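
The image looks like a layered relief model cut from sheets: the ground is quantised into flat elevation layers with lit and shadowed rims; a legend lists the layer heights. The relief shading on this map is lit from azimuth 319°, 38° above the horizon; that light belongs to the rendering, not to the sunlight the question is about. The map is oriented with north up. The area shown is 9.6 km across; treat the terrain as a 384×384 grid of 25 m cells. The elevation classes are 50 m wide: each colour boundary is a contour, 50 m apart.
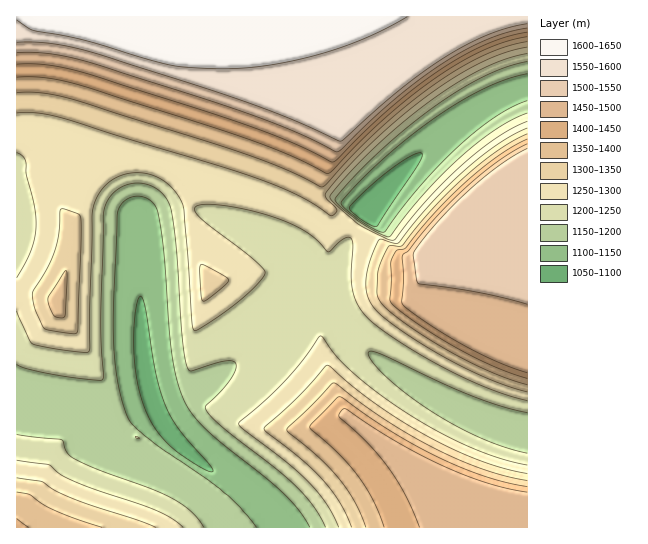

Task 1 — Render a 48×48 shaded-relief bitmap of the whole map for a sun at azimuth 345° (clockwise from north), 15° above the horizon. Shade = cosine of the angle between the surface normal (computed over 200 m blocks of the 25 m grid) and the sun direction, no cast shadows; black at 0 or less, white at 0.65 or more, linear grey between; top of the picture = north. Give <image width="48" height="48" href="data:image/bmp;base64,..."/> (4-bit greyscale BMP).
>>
<image width="48" height="48" href="data:image/bmp;base64,Qk32BAAAAAAAAHYAAAAoAAAAMAAAADAAAAABAAQAAAAAAIAEAAATCwAAEwsAABAAAAAAAAAAAAAAABEREQAiIiIAMzMzAERERABVVVUAZmZmAHd3dwCIiIgAmZmZAKqqqgC7u7sAzMzMAN3d3QDu7u4A////AHeIiJmZmZmId2ZohmVVVVVWZmZmZmZmZneIiJmZmZmId2Z4dlVURVVVZmZmZmZmZoiImZmZmZiId2eHZVRERFVVZmZmZmZmeJmImZmZmIh3Zoh2VUREREVVVmZmZmiavJmYiIiIiHd2eIdlREMzREVVVmZmeKvN3ZmYiIiHd2ZomHVUQzMzREVVVmZ5q8zMzJiId3d2ZleZhlRDMzMzREVVVnirzMu7uoiIdmZlVXmXZUQzMzM0RFVVaJu7u6qpmYh3dmZmaJh2VEMzNERERFVXmru6qpmId3d3dmZniXZlVERVZ3d3ZVZ5u7qpmId2VXdmZmZmd2ZlRFZ4iZmZmHiruqmYd2ZUQ2ZmZmZmZmZlVneIiJmZqpqqqZh3ZVQzIWZlVVVWZmZlVnd3iImZmaqpmHdmVDMhEFVVVVVWZmZmZmZ3eIiJmamYh2ZUQyEQAFVURERVZmZmVWZnd3iIiZiHdlVDIhAAAFRERERVZmZmVVZmZ3eIiYh2ZUMyEAAAI1RDM0VVVmZmVVVWZnd4iHdlVDIhAAEkVlUzM0VVVmZ2VEVVZmd3d3ZVQyEQATRWZmVDI1VVVmZ3ZERVVmZ3dmVUMhEBJFZmZmVTNERVVmZ3ZERFVWZnZmVDIRAjVmZmZmZlRERVVmZ3dDREVVZmZlVUMiNGZmZmZmd3VERVVmd3dTNERVZmZmZVVWZmZmZmZniIZERFVmd3dlRERVVmZWZnd3ZmZmZmZoiIdURFVmZ3d3ZlVVVmZWd4d3ZmZmZmZniIdURFVmZ3eId3ZmZmZWeIh3ZmZmZmZneIdURFVmZ3eHd3dmZmVWeJq7hmZmZmZnd3dURVVmZ3d3d2ZmZVVVZ57+x2ZmZmZnd3dkRVVmZmd3ZmZlVVVFau/+7HZmZmZmZ3d1RVVmZmdmZmVVVVVFrNzN77dmZmZmZnd1REVVZmZmZVVVVERoqoms3vt2ZmZmZnh2MzNEVWZlVVVURERXVFebzv+3ZmZmZnd3UhIiNFVVVUREREIQAkaJvO/8dmZmZ3d2ZCESNFVVREREMzIAACRom87/2GZmZ2ZmZUMzRVREREMzMzIAABJGibzv/qdmZmZmVVVEREREQzMzMyIAAAEkaJvO//yVZmVVVVREREQzMzMyIiIQAAASRom83v/lVVVVREREQzMzMyIiIiIyAAAAJGeaze/0RUREREQzMzMyIiIiIjRVIAAAAkV4q83kREREQzMzMyIiIiESI0VVUQAAABNWiazTMzMzMzMiIiIiERIzRVVVVSAAAAEkZ4mjMzMzMyIiIiERIjRFVVVVVVIAAAACNWeCIiIiIiIhEREjNFVVVVVVVVUwAAAAEjRSIiIiIiEREiNEVVVVVVVVVVVUAAAAABIhEREREREiNEVVVVVVVVVVVVVVQQAAAAABERERESM0VVVVVVZmZlVVVVVVVTAAAAABERESM0VVVVVVZmZmZmZmVVVVVVQQAAADMzNEVVVVVVVWZmZmZmZmZlVVVVVUEAAFVVVVVVVVVVVWZmZmZmZmZmVVVVVVUwAA=="/>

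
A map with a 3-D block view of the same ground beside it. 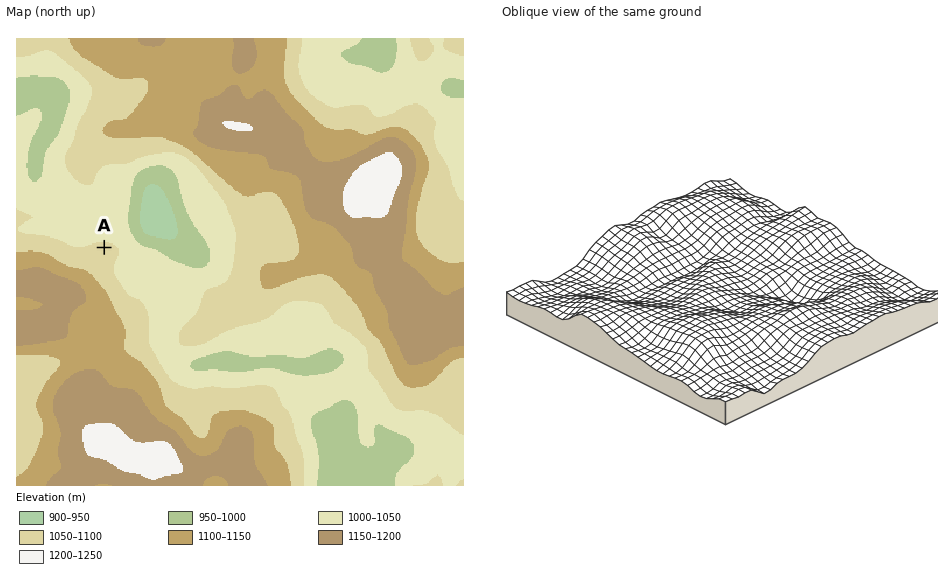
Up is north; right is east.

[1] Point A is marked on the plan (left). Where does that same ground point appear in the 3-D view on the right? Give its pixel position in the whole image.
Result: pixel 803 264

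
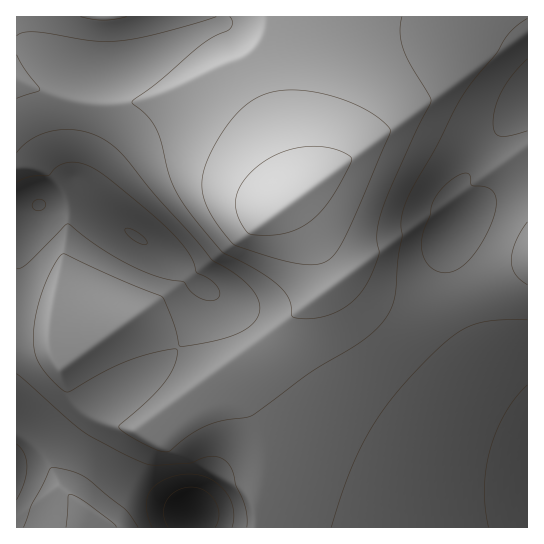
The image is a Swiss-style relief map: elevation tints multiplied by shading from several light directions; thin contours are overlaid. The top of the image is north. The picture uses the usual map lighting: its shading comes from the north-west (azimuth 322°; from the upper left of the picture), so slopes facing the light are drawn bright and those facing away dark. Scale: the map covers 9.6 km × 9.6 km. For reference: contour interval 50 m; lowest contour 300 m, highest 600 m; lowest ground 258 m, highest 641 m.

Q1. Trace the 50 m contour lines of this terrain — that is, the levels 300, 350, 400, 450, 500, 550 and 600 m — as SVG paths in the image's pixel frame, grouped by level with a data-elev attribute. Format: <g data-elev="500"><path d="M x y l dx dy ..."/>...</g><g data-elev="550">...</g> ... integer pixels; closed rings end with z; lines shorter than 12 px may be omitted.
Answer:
<g data-elev="300"><path d="M168 527l-4-13 2-13 5-6 6-4 14-4 14 4 10 10 4 13-4 13"/></g><g data-elev="350"><path d="M152 527l-4-10-2-11 1-9 4-7 6-6 9-5 11-4 12-1 10 1 10 3 8 5 8 8 5 8 3 10 1 9-2 9"/><path d="M489 527l-4-18-1-20 2-20 4-19 7-19 8-18 10-15 12-13"/><path d="M17 444l7 10 3 12-3 16-7 18"/><path d="M145 245l-6-2-8-5-5-5-1-4 6 0 11 6 5 7z"/><path d="M35 210l-3-4 1-4 5-3 6 2 2 4-2 4-5 2z"/></g><g data-elev="400"><path d="M138 527l-12-17-39-31-14-8-20-4-4 3-17 35-9 22"/><path d="M331 527l17-50 18-39 21-33 30-35 30-30 22-13 22-6 36-1"/><path d="M17 374l66 58 36 20 23 10 8 3 8 0 32-2 20-7 7 1 6 2 9 10 4 16 8 18 3 12 0 12"/><path d="M443 273l-10-4-8-10-3-12 1-13 7-19 2-12 6-10 16-15 8-4 5-1 3 4 1 8 16 2 7 6 2 8-1 12-9 22-15 22-13 12-7 3z"/><path d="M17 182l13-5 19-2 9-9 9-3 14 0 13 6 27 19 49 43 19 23 8 19 16 9 6 7 1 5-2 4-4 2-7 0-6-2-10-6-7-10-26-5-29-12-32-19-28-22-4 2-38 38-6 4-4 1"/><path d="M527 131l-17 5-9 0-6-3-2-10 2-16 7-16 10-16 15-16"/></g><g data-elev="450"><path d="M116 527l-4-5-25-19-10-6-7-3-2 3-2 30"/><path d="M527 222l-11 20-5 19 1 6 3 7 12 11"/><path d="M17 153l8-9 9-6 11-5 12-3 12-1 13 2 12 4 11 5 10 8 10 9 28 36 41 45 17 21 30 19 9 9 7 10 3 9-1 8-5 8-8 7-11 6-14 4-40 7-2-1-7-26-10-22-47-19-50-24-4 1-7 10-12 26-7 31-1 25 2 10 4 8 14 17 8 8 5 2 38-21 22-10 27-8 23-4 0 5-2 9-10 19-16 17-30 27 4 5 20 13 16 7 10 0 20-15 17-10 15-5 25-4 7-2 57-42 52-32 20-18 8-12 5-13 3-40 4-21-1-19 8-24 56-103 31-37 13-20 8-8 10-8"/></g><g data-elev="500"><path d="M17 98l23-8-17-23-6-12"/><path d="M17 36l6-4 11 0 57 9 28 0 39-7 58-17"/><path d="M230 17l2 6-3 7-15 6-12 8-42 37-28 21 15 14 8 11 6 13 7 30 5 15 9 17 15 20 26 31 36 18 21 16 10 14 2 16 14 2 19-3 17-7 14-11 11-15 12-29-2-21 6-26 30-70 18-35-1-5-20-32-7-16-3-16 2-16"/></g><g data-elev="550"><path d="M307 265l11-1 8-2 7-6 6-9 19-38 31-74 1-5-6-8-13-9-30-14-35-8-16-1-13 1-14 4-13 7-12 10-11 13-12 19-9 20-4 15 1 14 3 12 6 12 22 28 44 14z"/><path d="M81 17l22 3 24-3"/></g><g data-elev="600"><path d="M262 235l16 0 13-4 12-5 11-8 12-13 11-15 14-27 1-4-1-2-9-5-12-4-13-2-14 1-25 7-12 6-11 9-9 9-7 10-3 10 0 9 3 12 8 13 4 2z"/></g>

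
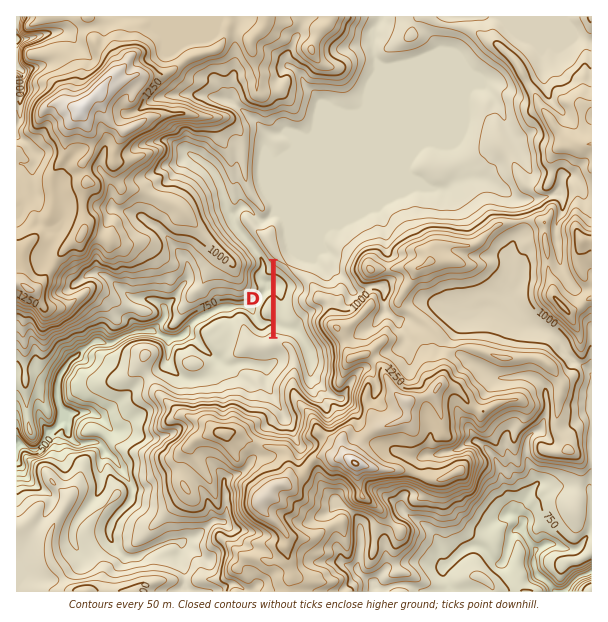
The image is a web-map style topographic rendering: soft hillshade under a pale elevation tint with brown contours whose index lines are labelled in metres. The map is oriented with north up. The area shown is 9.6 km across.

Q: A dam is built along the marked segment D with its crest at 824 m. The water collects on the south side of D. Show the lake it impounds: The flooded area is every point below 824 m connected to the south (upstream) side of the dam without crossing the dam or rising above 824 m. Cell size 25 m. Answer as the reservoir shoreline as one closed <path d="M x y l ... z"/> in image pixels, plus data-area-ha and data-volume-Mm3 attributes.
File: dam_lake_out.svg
<path d="M278 264l-2 0 0 2 0 1 0 2 0 1 0 2 0 1 0 2 0 1 0 2 0 1 0 2 0 1 0 2 0 1 0 2 0 1 0 2 0 1 0 2 0 1 0 2 0 1 0 2 0 1 0 2 0 1 0 2 0 1 0 2 0 1 0 2 0 1 0 2 0 1 0 2 0 1 0 2 0 1 0 2 0 1 0 2 0 1 0 2 0 1 0 2 0 1 0 2 0 1 0 1 2 0 1 0 2 0 1 0 2 0 0 1 1 0 2 0 1 0 2 0 0 1 1 1 1 1 1 1 1 0 0 1 1 1 1 0 0 1 0 2 1 1 1 0 0 2 0 1 1 1 1 1 0 1 0 2 1 1 0 2 0 1 1 1 0 1 0 1 0 2 0 1 1 1 1 1 0 1 0 2 0 1 1 1 1 1 0 1 0 2 0 1 0 1 1 1 0 1 1 1 0 1 1 1 2 0 1-1 0-1 1-1 1-1 1 0 1 0 0-2 0-1 1-1 1-1 0-1 0-1 1-1 0-1 1-1 0-1 0-1 0-2 1 0 1-1 0-2 0-1 0-2 0-1-1-1-1-1 0-1 0-2 0-1 0-2 0-1-1 0 0-2-1 0 0-1 0-2-1-1-1 0-1-1-1-1 0-1 0-1-1-1 0-1-1-1 0-1-1 0-1-1 0-2-1-1-1 0 0-2-1-1 0-2 0-1-1-1 0-1 0-1 0-2 0-1 0-2 0-1-1-1-1-1-1-1-1 0 0-1-1-1-1 0 0-1-1-1-1-1-1-1-1 0 0-2 0-1 0-1-1-1 0-1 0-2 0-1 0-2 0-1 1-1 0-1 1 0 1-1 0-2 1-1 1 0 0-2 0-1 0-2-1-1-1 0 0-2-1 0-1-1 0-1-1-1-1-1-1-1-1-1-1 0-1-1 0-1-1-1-1-1-1-1-1-1-1 0-1-1 0-1-2 0 0-1-1-1-1 0-1-1-1-1z" data-area-ha="69" data-volume-Mm3="29.82"/>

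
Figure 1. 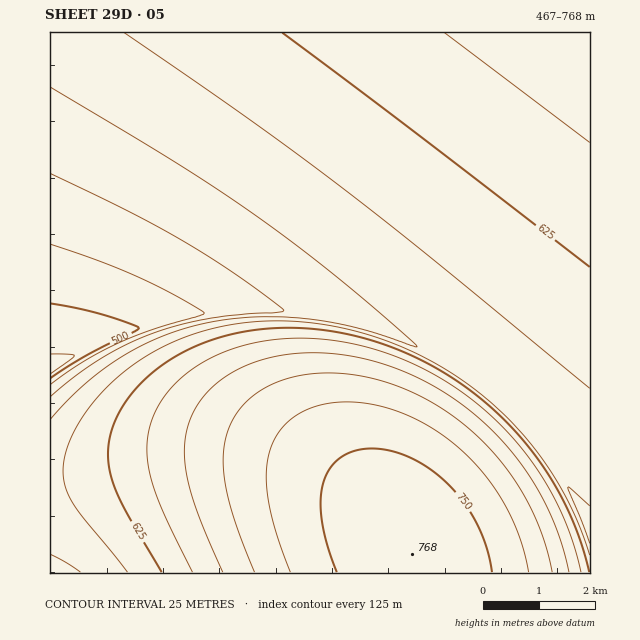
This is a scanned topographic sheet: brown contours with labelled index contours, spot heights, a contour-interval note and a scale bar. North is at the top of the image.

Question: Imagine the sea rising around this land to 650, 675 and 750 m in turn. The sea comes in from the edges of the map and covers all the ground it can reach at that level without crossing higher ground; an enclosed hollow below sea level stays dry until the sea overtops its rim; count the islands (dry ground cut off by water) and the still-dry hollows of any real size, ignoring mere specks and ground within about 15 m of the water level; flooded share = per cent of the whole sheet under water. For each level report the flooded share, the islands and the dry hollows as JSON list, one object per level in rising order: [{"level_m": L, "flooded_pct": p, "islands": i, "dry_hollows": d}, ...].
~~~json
[{"level_m": 650, "flooded_pct": 70, "islands": 0, "dry_hollows": 0}, {"level_m": 675, "flooded_pct": 78, "islands": 0, "dry_hollows": 0}, {"level_m": 750, "flooded_pct": 94, "islands": 0, "dry_hollows": 0}]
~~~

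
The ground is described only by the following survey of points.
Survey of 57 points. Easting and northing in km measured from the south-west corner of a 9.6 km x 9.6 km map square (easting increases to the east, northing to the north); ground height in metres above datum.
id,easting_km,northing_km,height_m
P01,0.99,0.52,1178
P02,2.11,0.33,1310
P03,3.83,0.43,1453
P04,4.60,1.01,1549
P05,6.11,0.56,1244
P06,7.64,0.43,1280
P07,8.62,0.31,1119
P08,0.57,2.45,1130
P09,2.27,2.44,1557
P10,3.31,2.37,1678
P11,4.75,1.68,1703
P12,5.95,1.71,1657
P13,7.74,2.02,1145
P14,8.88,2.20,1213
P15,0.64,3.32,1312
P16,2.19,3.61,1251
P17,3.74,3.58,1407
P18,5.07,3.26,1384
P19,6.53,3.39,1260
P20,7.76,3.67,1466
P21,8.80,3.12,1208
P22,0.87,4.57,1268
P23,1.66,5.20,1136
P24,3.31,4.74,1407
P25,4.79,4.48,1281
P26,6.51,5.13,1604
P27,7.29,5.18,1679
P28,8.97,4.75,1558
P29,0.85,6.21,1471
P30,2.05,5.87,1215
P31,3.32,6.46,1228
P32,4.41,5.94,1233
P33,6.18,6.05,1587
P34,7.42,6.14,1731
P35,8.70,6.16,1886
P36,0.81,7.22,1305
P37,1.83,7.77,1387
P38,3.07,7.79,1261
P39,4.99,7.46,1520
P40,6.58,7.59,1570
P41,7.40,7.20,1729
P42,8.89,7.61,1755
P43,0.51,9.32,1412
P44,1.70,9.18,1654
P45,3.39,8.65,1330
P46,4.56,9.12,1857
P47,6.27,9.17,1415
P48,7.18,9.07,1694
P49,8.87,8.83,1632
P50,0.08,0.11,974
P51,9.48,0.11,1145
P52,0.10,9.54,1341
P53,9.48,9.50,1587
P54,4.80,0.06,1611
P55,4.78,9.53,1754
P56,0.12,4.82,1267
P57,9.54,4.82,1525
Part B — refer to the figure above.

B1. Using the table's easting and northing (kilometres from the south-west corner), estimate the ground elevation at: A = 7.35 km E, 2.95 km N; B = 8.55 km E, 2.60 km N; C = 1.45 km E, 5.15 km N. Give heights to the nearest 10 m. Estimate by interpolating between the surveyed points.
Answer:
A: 1330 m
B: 1150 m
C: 1160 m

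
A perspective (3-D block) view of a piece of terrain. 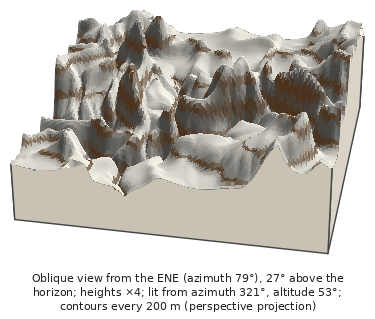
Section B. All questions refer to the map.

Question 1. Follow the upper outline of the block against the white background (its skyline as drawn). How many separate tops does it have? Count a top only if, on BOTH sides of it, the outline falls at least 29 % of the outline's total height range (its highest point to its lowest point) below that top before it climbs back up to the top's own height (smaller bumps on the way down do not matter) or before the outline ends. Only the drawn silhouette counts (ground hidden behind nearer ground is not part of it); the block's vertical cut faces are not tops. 0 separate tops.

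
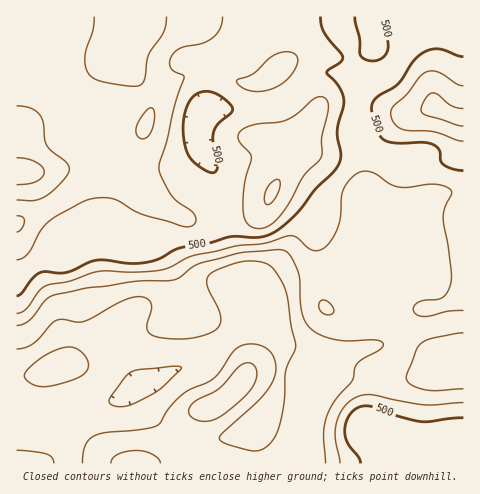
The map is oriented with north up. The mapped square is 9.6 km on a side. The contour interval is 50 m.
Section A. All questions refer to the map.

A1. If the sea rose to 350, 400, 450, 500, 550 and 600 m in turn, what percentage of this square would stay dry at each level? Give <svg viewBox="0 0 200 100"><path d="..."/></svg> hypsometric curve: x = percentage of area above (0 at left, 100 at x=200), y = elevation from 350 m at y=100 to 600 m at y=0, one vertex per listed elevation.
<svg viewBox="0 0 200 100"><path d="M171 100l-30-20-30-20-26-20-41-20-35-20"/></svg>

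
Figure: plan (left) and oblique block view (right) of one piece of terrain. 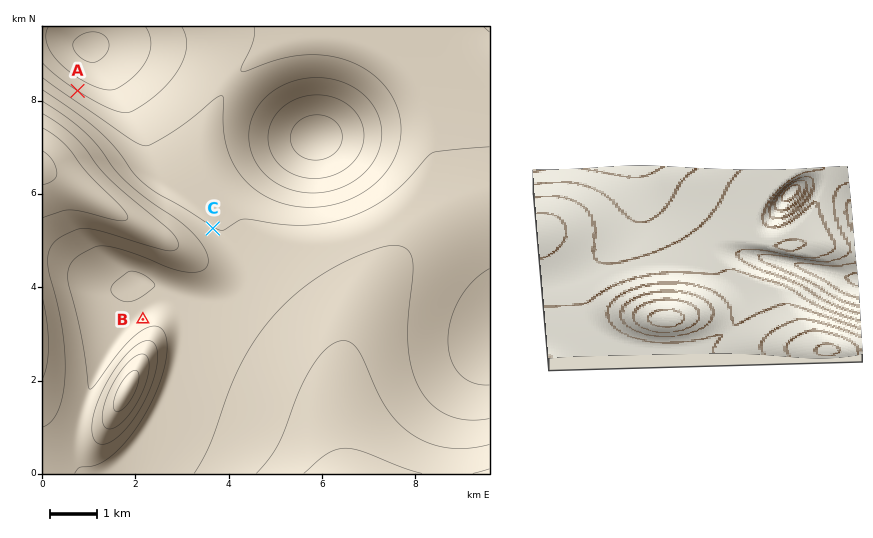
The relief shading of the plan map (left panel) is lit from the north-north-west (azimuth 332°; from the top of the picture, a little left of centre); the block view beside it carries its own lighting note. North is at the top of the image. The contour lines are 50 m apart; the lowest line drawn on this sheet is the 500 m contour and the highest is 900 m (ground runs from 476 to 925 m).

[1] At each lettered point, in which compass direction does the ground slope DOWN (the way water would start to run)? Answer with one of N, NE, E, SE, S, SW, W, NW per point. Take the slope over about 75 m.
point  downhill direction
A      NE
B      NW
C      NE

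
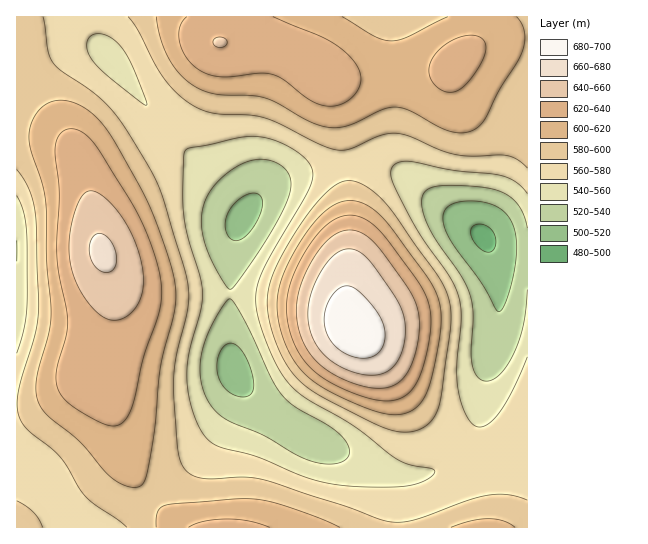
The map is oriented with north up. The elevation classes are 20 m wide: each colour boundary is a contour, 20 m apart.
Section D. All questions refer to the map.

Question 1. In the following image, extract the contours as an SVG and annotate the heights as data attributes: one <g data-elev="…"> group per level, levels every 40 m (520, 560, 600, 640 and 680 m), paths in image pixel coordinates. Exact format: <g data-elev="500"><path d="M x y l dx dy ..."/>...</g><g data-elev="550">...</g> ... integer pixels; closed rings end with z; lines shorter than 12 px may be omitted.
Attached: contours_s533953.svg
<g data-elev="520"><path d="M241 397l-8-3-7-5-5-7-3-8-1-11 2-9 4-7 6-4 6 1 7 7 6 11 4 13 2 11-2 7-5 3z"/><path d="M498 312l-15-27-28-38-9-16-3-9 0-8 3-5 7-5 18-3 20 3 14 8 8 12 4 19-2 26-9 32-4 8z"/><path d="M233 240l-5-5-3-6 1-10 3-8 6-8 8-7 8-3 7 1 4 4 0 7-5 17-12 15-7 3z"/></g><g data-elev="560"><path d="M349 486l-20-3-18-4-54-22-38-10-12-8-9-14-9-27-2-27 3-22 11-40 2-16-3-15-12-40-4-24 0-56 1-6 2-3 54-12 20 0 14 4 15 6 13 10 8 9 2 11-4 12-41 72-11 25-1 12 1 13 11 35 15 29 8 11 10 9 53 31 44 34 13 5 21 4 3 2-2 4-6 4-18 7-24 1z"/><path d="M527 357l-16 36-14 23-7 7-7 3-5 1-5-3-10-15-6-24 0-22 4-46-3-23-9-19-25-34-13-22-17-34-3-14 2-5 3-3 11-2 46 9 42 4 19 7 13 13"/><path d="M17 196l6 13 3 17 1 65-2 32-8 30"/><path d="M145 105l-36-28-15-15-5-8-2-7 0-6 4-5 7-2 8 1 8 5 8 8 8 13 8 18 9 23 0 3z"/></g><g data-elev="600"><path d="M340 527l-22-9-37-14-19-4-17-1-80 6-5 4-3 4-1 14"/><path d="M515 527l-12-6-14-2-18 2-20 6"/><path d="M132 487l7 0 4-4 5-16 7-40 5-60 15-60 1-14-2-15-9-31-15-41-40-72-13-16-14-11-14-6-14 0-9 3-8 7-6 11-3 12 1 15 12 33 3 17 2 63 4 47-2 22-12 47 0 19 3 9 6 8 34 28 29 33 12 9z"/><path d="M387 414l12 0 11-3 9-7 7-10 6-19 7-36 2-18-1-16-4-14-7-12-46-61-9-8-11-7-9-2-9 0-12 5-14 11-13 16-14 22-9 19-4 16-2 16 2 16 4 16 7 16 9 13 10 11 14 10 22 11 25 10z"/><path d="M156 17l6 25 11 23 14 16 18 10 14 4 32 1 14 2 13 5 31 18 18 6 11 1 9-2 35-16 13-3 15 4 35 18 16 4 13-3 9-8 16-32 21-33 4-12 1-11-3-9-6-8"/><path d="M448 17l-41 20-16 4-16-4-33-20"/></g><g data-elev="640"><path d="M368 387l13 1 9-1 9-5 7-7 6-12 5-16 2-17 0-15-3-12-6-12-32-44-8-8-8-6-8-3-8 0-9 3-10 7-9 11-8 14-7 14-5 15-2 13 1 14 3 12 4 12 6 9 9 9 10 8 12 7z"/><path d="M108 319l7 1 8-2 7-4 6-7 7-16 0-21-7-27-13-24-9-12-9-10-8-5-7-1-4 1-4 4-8 18-5 24 1 23 4 17 9 18 14 16z"/><path d="M218 47l4 0 4-2 1-3-1-3-7-2-5 2-1 4z"/></g><g data-elev="680"><path d="M359 358l12-1 9-6 5-10-1-12-6-15-12-16-12-10-9-2-10 6-7 10-3 12 0 13 4 11 8 10 10 7z"/></g>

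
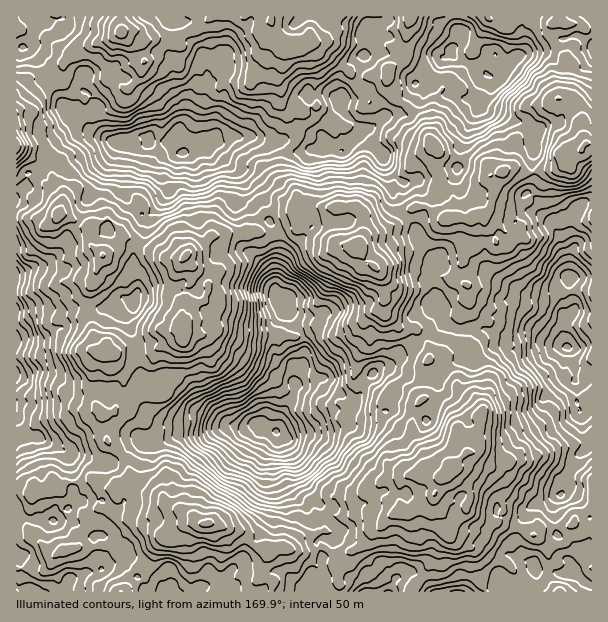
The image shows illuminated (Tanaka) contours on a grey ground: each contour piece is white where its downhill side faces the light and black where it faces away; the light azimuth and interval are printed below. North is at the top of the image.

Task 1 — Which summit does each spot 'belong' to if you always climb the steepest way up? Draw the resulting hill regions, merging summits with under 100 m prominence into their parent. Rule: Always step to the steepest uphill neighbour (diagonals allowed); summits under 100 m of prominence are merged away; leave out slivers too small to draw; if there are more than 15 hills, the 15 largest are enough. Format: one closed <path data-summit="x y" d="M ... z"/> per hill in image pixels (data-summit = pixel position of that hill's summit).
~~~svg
<path data-summit="276 432" d="M315 205l-19 3 4 16-25 10-6 1-8-3-19 0-32 4-9 10-12 6-3 5 7 16-3 11-6 6 0 21-4 12 2 12-20 11-9 0-6-3-16 1-15 8-8 1 1 16-5 9-1 14-6 16 5 6 7 30 17 15 2 6 2 15-3 5 16 8 19 5 8 8 18 6 12 11 13 0 24 7 18 17 13 4-6 15-19 2-3 7-14 10 1 7 111 0 2-8-4-15 0-9 3-4 24-10 7-7 3-8 7-3 10-12 12-5 20-1 10-9 2-5 2 11 11 13 11-3 9-7 15 12 10 1 5-1 7-10-4-20-9-14-20-10-19-1 16-15 0-12 6-4 6-7 1-21-7-8-17-13-1-9-10-10-9-2-9-7 2-11-6-10-10-10-12 0-12-10-6-2-2-4 0-7 3-6-1-14-2-7-8-12 19-18 17 0 7-2 29-27-21-13-9 0-6 4-12 13-18 9-12 3-9 11 5-18 0-12-5-6-6-4-29 2z"/><path data-summit="182 153" d="M410 16l-288 0 0 16-11 6-31 11-16 14-2 9-5 7-21 15-9 14-11 3 0 36 14 10 15 6 5 5 4 11 8 12-2 23 12 4 9 8 11 0 7-4 11-2 11 11 1 7 7 0 14 9 24 11 15 1 31-24 29-3 19 0 8 3 6-1 25-10-5-15 3-3-2-12-12-18 0-14 8-16 6-8 0-9-3-7-13-15-2-9 4 6 7 4 17 1 10-4-4-7 2-24-9-29 4-3 12 12 6 1 15 11 7 8 14 2-7 5 0 5 13 16 14-16 3-15 13-9 5-6 0-24z"/><path data-summit="567 347" d="M591 144l-6 0-24 24-10 4-9 8-14 22-22 3-14-5-2 9-5 5-11 2-2 2 2 21-6 8-4-2 0-6 5-11 0-7-2-3-17-1-6 3-27 26-7 2-17 0-19 18 8 12 2 7 0 30 6 3 12 10 12 0 10 10 6 10-2 11 9 7 9 2 10 10 1 9 17 13 7 8-1 21-6 7-6 4 0 12-16 15 24 2 15 9 7 8 6 18 0 8-5 7-5 4 22 3 20 9 13 11 14-2 3-4 4-12 3-5 9 5 10-1z"/><path data-summit="17 374" d="M17 148l-1 341 17 5 24-6 9-6 15 0 8-2 7 1 6 6 14 1-1 16-5 6-11-2-9 10 0 4-11 17-1 8 38-3 15-15 13-5 8 2 10 10 9 4 15-16 13-2-11-10-18-6-8-8-19-5-16-8 3-5-2-15-2-6-17-15-7-30-16-22 6-18 0-12 8-9-14-38 2-21 8-15 1-12 6-10-13-15 0-9 2-6-11-1-9-8-12-5 2-9 0-13-8-12-4-11-5-5-15-6z"/><path data-summit="450 51" d="M557 16l-45 0-8 10-15-7-1-3-77 0-5 16 0 24-5 6-13 9 0 13 4 11 29 24 9 22 11 13 42 9 11 11 9-2 9-8 4-24 19-18 19-24 9 0 2-2 5-30-18-28 0-12 4-5z"/><path data-summit="342 150" d="M311 42l-4 6 5 8 0 7 4 11-2 24 4 7-10 4-17-1-7-4-4-6 2 9 13 15 3 7 0 9-6 8-8 16 0 14 12 18 3 12 54 0 6 4 5 6-2 25 6-6 12-3 18-9 11-13-9-3-6-13 0-11 39-39-5-6-7-19-29-24-5-16-5 11-11 12-13-16 0-5 8-4-15-3-7-8-15-11-6-1z"/><path data-summit="32 591" d="M93 480l-12 2-15 0-9 6-24 6-12-4-5 1 1 101 106 0 7-17 7-7 7-2 7-6 9-18 6-3-14-13-8-2-13 5-15 15-38 3 1-8 9-14 2-7 10-11-2-7 4-8 6-3-9-3z"/><path data-summit="458 591" d="M467 510l-9 7-10 4 0 13-8 11-6 15-22 28 1 4 179-1-1-63-9 0-9-5-3 5-2 9-5 7-14 2-13-11-20-9-12-3-19 0z"/><path data-summit="134 305" d="M125 236l-4 3-7 11-11 5-6 12-1 12-8 15-2 21 15 39 15-2 15-8 16-1 6 3 9 0 20-11-2-12 4-12 0-21 8-9 0-14-7-9-18 0z"/><path data-summit="389 591" d="M434 496l-2 5-10 9-20 1-12 5-10 12-7 3-3 8-7 7-24 10-3 4 0 9 4 15-1 8 73-1 0-3 22-28 6-15 8-11 2-10-14-17z"/><path data-summit="23 47" d="M120 16l-103 0-1 68 10-8 4 2 1 5-1 4-14 11 0 12 11-2 9-14 21-15 5-7 2-9 16-14 31-11 11-6z"/>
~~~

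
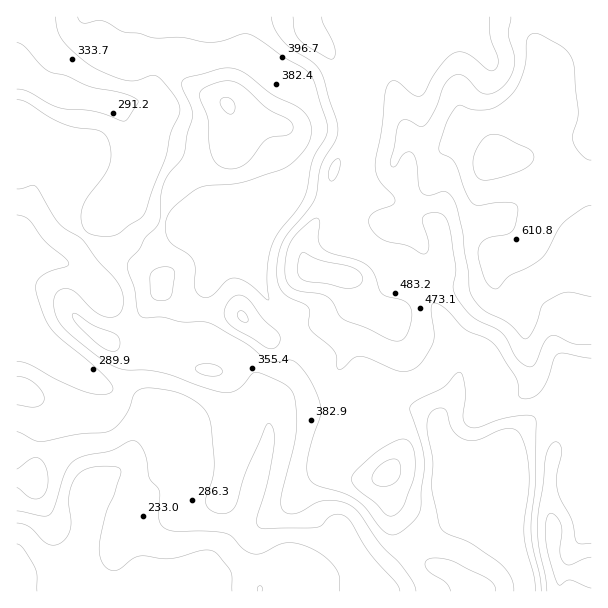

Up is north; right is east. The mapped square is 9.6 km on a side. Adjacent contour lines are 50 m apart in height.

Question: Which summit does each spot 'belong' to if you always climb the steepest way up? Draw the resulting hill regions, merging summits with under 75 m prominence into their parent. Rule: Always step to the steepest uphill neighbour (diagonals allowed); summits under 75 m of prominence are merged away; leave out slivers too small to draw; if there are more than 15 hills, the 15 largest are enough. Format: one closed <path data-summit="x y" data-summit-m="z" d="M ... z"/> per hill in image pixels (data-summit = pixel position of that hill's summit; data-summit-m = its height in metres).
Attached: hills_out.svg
<path data-summit="495 158" data-summit-m="681" d="M246 16l-230 1 1 575 168 0 9-3 16-28 30-36 13-28 15-53 2-16-4-24 17-20 12-34-1-15-8-18-16-15-11-20 0-21 5-21 26-63-36 13-77 33-24-5-12-6-13-12 2-63 4 1 4-4 18-24-6-8 2-3 0-9 5-15 10-9 4-2 26-2 19-6 20-1 7-3 3-2 1-17z"/><path data-summit="341 275" data-summit-m="580" d="M365 16l-117 0-2 34-10 4 13 6 26 20 28 14 10 13 7 21-1 9-17 30-9 7-5 8-28 70-1 30 11 20 16 15 9 24 0 9-7 25-8 14-14 15 3 23 3-7 19-6 18 0 26 7 9 0 28-12 32-1 18 2 9 5 7 7 4-9 12-17 6-24 9-10-42-69-8-9-9-4-12-14-36-20-8-9-6-10 0-12 6-11 0-18 2-6 10-48z"/><path data-summit="386 474" data-summit-m="516" d="M407 408l-35 1-28 12-9 0-26-7-18 0-19 6-2 2-2 22-8 29-16 45-16 24-18 19-14 26-10 4 15 1 24-18 12-4 27-5 20 0 7 1 4 4 2 22 77 0 4-14 35-36 30-14 16-14 17 8 0-3-26-64-11-21-1-12-7-7-9-5z"/><path data-summit="227 104" data-summit-m="505" d="M237 55l-13 0-27 7-26 2-4 2-10 9-5 15 0 9-2 3 6 8-18 24-4 4-4-1-2 63 13 12 21 10 15 1 77-33 30-10 18-13 18-36-1-11-6-13-10-13-28-14-26-20z"/><path data-summit="591 570" data-summit-m="529" d="M558 404l-3 0-27 18-12 12-8 10 8 21 0 38-5 19 0 26 11 19 5 25 64 0 1-184-29 0z"/>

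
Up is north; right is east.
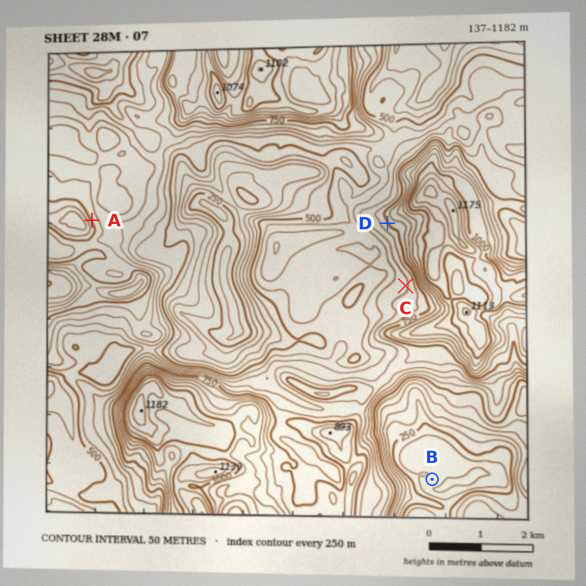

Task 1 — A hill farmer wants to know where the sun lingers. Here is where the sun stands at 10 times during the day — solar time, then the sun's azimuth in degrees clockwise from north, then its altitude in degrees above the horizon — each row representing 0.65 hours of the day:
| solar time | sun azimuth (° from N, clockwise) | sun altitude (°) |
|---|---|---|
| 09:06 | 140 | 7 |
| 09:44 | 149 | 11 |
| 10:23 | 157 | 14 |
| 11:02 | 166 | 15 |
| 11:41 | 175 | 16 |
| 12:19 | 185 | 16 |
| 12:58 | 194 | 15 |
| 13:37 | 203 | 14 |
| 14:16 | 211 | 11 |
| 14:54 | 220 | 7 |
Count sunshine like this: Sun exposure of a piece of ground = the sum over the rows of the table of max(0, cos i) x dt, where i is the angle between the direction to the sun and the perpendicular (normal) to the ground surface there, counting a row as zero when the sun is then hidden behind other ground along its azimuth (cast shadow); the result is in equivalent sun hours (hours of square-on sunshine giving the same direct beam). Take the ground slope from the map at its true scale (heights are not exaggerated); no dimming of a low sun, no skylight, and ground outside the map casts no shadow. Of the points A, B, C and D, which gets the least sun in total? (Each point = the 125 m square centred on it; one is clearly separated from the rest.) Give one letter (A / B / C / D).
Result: A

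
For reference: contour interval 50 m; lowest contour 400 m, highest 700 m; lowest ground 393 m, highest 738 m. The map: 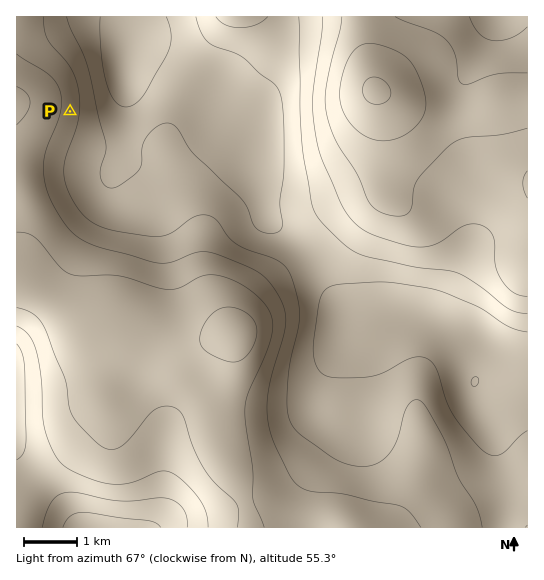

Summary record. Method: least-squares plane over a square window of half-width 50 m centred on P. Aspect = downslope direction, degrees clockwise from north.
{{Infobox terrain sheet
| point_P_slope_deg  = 8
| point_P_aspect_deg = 279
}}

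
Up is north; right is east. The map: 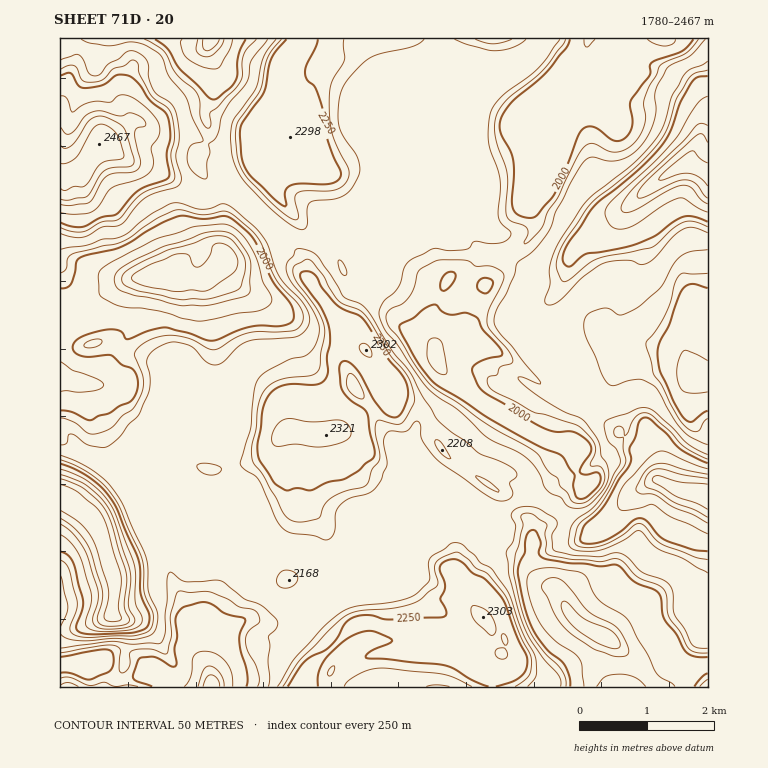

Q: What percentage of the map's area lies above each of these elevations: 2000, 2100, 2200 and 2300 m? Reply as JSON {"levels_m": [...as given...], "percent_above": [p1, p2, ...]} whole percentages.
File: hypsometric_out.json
{"levels_m": [2000, 2100, 2200, 2300], "percent_above": [80, 66, 25, 7]}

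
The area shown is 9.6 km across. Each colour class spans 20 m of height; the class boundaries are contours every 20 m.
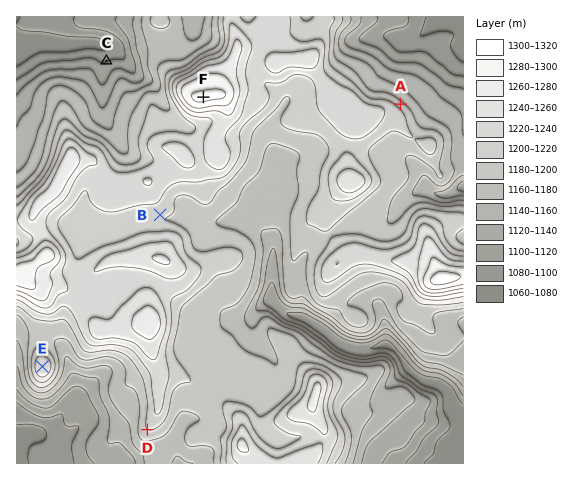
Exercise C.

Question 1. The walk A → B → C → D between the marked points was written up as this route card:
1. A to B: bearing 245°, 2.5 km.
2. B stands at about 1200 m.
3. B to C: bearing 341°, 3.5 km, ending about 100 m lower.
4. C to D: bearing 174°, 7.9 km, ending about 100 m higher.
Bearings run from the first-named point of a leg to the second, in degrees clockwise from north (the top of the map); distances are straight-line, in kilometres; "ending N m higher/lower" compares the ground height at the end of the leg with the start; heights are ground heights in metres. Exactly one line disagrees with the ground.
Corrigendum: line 1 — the distance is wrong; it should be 5.7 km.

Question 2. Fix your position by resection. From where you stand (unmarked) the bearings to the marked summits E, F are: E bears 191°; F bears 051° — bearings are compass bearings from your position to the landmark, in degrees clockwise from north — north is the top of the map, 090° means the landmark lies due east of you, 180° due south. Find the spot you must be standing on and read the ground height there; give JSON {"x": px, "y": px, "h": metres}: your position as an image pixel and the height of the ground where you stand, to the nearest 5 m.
{"x": 74, "y": 201, "h": 1220}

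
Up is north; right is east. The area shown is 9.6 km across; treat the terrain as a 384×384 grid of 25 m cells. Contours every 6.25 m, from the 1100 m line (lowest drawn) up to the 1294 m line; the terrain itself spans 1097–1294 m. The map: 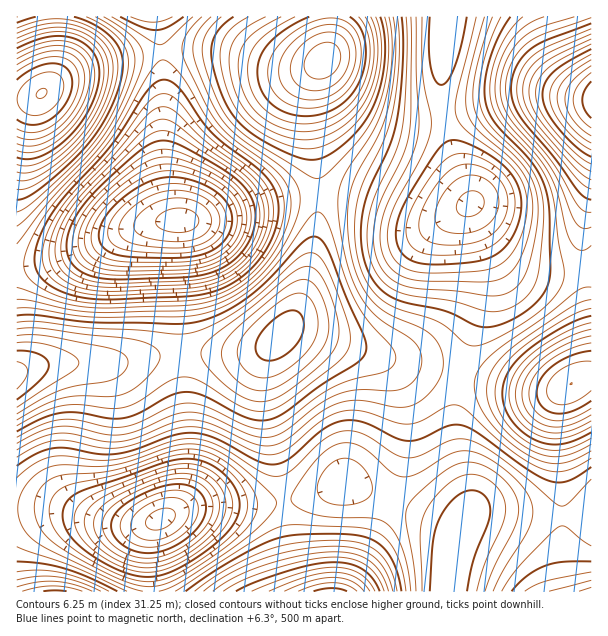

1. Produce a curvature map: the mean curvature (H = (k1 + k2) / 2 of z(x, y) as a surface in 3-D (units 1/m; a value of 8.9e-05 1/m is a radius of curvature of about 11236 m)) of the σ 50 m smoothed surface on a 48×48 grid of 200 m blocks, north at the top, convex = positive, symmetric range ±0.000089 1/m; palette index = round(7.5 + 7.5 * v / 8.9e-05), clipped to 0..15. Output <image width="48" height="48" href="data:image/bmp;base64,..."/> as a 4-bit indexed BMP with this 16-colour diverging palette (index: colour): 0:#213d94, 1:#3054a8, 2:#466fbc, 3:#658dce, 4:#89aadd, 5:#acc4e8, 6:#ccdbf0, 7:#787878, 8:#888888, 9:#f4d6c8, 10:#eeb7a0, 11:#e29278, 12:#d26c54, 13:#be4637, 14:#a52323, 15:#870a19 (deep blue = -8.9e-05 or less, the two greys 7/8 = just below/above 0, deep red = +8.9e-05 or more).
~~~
<image width="48" height="48" href="data:image/bmp;base64,Qk32BAAAAAAAAHYAAAAoAAAAMAAAADAAAAABAAQAAAAAAIAEAAATCwAAEwsAABAAAAAAAAAAlD0hAKhUMAC8b0YAzo1lAN2qiQDoxKwA8NvMAHh4eACIiIgAyNb0AKC37gB4kuIAVGzSADdGvgAjI6UAGQqHAFaJqph2Z4mrzLqYiaze7bhkIjRniYdlRFZ3h3ZURWeau6mIeJq8zKhkMzVniYdlVWZmZVMiIjV4mZmHd3iaqphlREVniYh2ZmZmVDIQABJGeIh3Zmd4mYh2VEVniIiHdnZlVCEAAAATVnd3ZlVmd4d2VUVWeIiIh3dlVDEAAAABNWd3ZVVVZnd2ZURFZ4iIiHZlVEMQAAAAI1Z3ZlREVnd3ZVREVniIiGZVVVRCEAAAE1d4dlQ0RneIdlQzRWeIh2VVZndlMgAAE1eIdlQzRXiIdlQzRWd3dlRFZ4iIZDERJGiZh1QzRXiZh1QzRWd3dkREV5qql1QzRXmpl1QzRniZh1RERXiIdkM0V5vLqXVVV4qql2QzRnmZh2VFV4mZhlQ0V5vMuodmeJq6mGRERnmZh2VWeKu6l3VEV5vMuph3eau7mGVEVomZh2Znis3cuYdVZ5q7uph3iau7qGVFV4mZh2Znm97+26h3eJq7qYh3iau7qHZVZ4mZh2ZorO//7cqYiJqqqYd3iau7qXZmeJmZh2ZnnO///ty6mqqqmYd3iau7qYd3iJqph2Znm9///+3Lu7u6qYiImavLupiIiaqpl2Zmib3v/t3Mu7u7qpmJmrvMu6mYmaqqmHZmaJrN3czMzMzMu6qZqrzMy7qZmaqqmXZlVniavLu7u7zMzLuqqrzN3LqpmZmqqYdlVVZ4mpmaqqu8zMu6qrzN3cupiIiZqZh1VEVWeIiIiJmrvLuqmqvN3cuod3eJmZh2VERWZ3d2ZmeJqqqZiJq83duodlZniZmHZURWZ3ZlREVniZh3Znis3dyoZURWeJmHZVVmd4dUMiI1ZmZURFebzdyoZDNFZ4iHdmZ4iJdTIQETNEMiEjV6zdyoZDI0Vnd3ZneJqahkIAABIiEAABNpvNy4ZDIjRWZmZniau7l0IQAAERAAAAJYrNy5dTMzNEREVWibzMqGMQAAEQAAAAFHm8y5dkQzNDMzNFebzMuXUyERERAAAAFGmruphlVERDIiI0aKvMuoZDMjMiEAABJGiqqph2ZVVDIREjV5vMupdlRERDMiIjRXiZmZiHd2VTIQASRoq7u5h2VVVVRERFZniJmIiIh3ZUMhESRoq7y6mHZlVVZmZ3eIiIiIiIiHdlQyIjVoq8zLqYdlVWZ3iZmZmIh3iIiIdlVERFZ5q93cupdlVVZ4mqqqmYiIiIh3dmZWZniavO7uy5dlREV4qru6qZiIiId2ZmZ3iZq7zf//7KhkMzVom7u7qqqpmIdlVVZ5q7zN3v///blkMjRnmru7u7u7qYZUNFaJvN3d7v///8p1MjRXmru7vM3dyoZDIjWKvd3d3u///+uGQzRnmqu7zN7/7JZCESV5vN3Mzd7//+yXVFV4mqqrve///adBACRpvMy7u73///2odmeJqqqqvO///rdBABNoq7qZmZvf/+25h3iau6qqrO///rhCABNomqmHd3m97typiImry7qZq9///shSEBNXmZhlVmibzLqYeIq8zLqZms3//rhjISRniYdlRQ=="/>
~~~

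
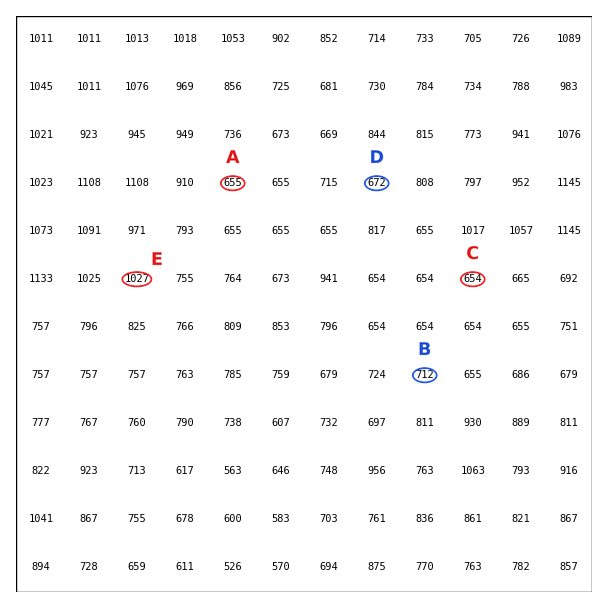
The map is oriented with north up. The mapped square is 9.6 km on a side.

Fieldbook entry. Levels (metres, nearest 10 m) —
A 650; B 710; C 650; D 670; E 1030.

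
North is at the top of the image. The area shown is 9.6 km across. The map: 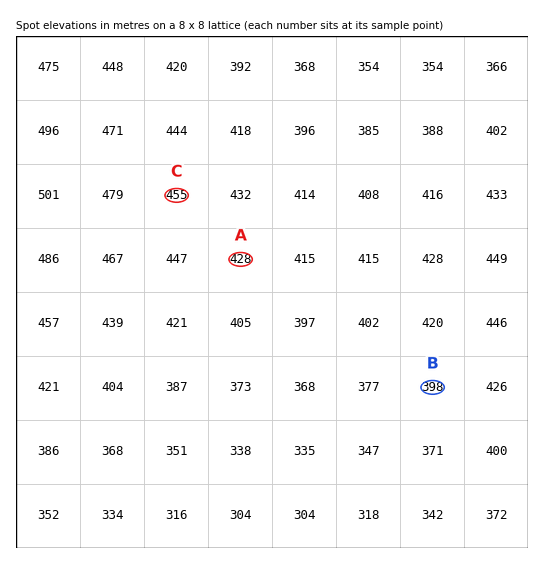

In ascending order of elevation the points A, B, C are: B A C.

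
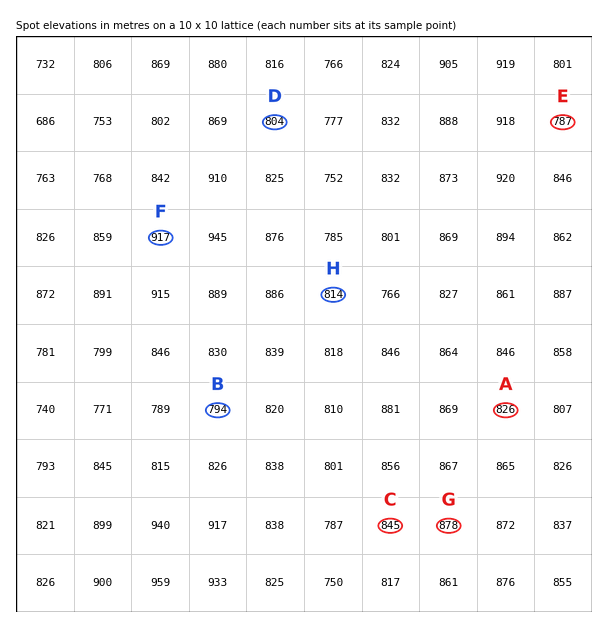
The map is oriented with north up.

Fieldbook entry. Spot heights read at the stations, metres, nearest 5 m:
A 825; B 795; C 845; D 805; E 785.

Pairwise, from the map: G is lower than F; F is higher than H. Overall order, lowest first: H G F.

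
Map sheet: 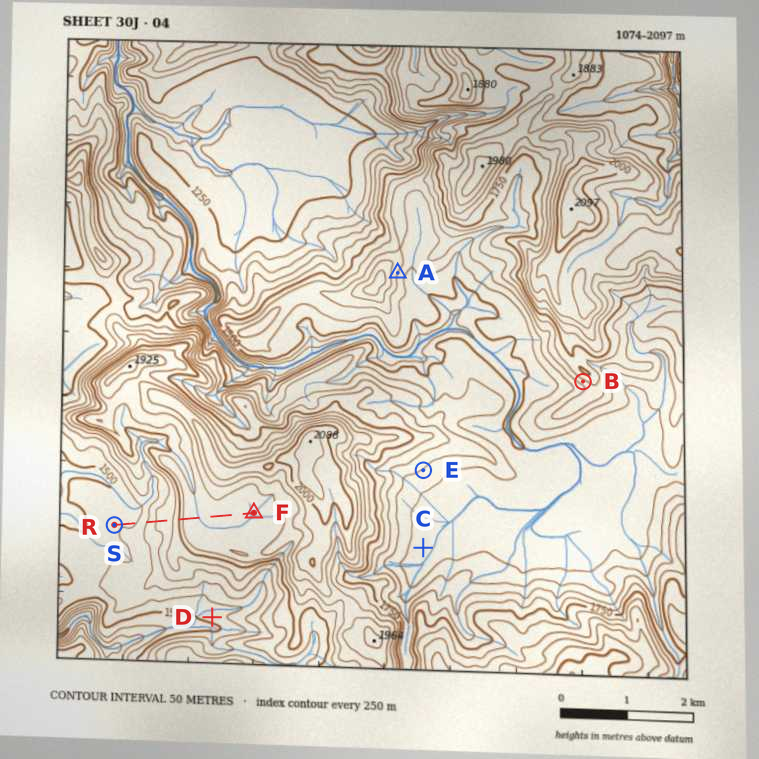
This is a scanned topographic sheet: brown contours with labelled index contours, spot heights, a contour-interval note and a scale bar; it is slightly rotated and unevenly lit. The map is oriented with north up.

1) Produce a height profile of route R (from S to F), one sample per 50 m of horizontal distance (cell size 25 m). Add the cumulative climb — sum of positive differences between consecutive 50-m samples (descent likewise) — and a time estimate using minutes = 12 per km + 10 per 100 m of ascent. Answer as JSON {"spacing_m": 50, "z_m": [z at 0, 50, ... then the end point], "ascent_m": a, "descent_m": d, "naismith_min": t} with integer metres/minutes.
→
{"spacing_m": 50, "z_m": [1541, 1546, 1547, 1545, 1541, 1540, 1543, 1551, 1564, 1580, 1596, 1614, 1632, 1650, 1664, 1673, 1680, 1687, 1697, 1714, 1745, 1786, 1822, 1834, 1827, 1816, 1811, 1812, 1814, 1816, 1817, 1817, 1817, 1817, 1817, 1817, 1816, 1816, 1816, 1815, 1814, 1814, 1813, 1813, 1813], "ascent_m": 307, "descent_m": 35, "naismith_min": 57}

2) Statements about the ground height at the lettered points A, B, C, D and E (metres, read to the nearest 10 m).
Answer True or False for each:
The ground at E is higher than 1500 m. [True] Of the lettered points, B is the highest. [True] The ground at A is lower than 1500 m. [False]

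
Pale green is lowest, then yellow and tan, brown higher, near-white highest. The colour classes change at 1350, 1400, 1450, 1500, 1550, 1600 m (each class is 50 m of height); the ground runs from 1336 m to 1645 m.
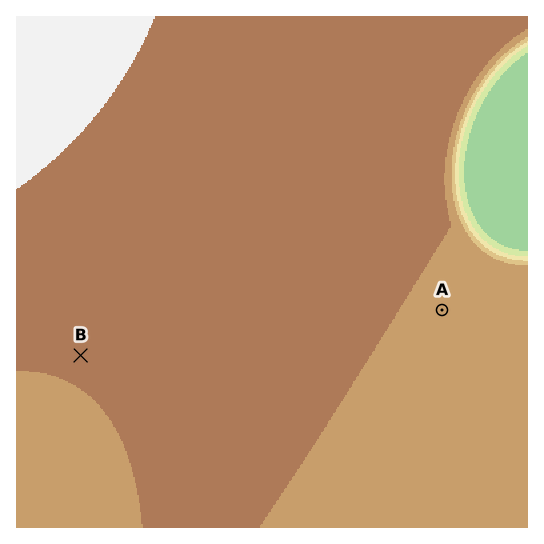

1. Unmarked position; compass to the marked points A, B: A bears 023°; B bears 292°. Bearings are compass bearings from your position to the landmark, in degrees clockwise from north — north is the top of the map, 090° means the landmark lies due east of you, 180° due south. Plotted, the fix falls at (373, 473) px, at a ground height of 1540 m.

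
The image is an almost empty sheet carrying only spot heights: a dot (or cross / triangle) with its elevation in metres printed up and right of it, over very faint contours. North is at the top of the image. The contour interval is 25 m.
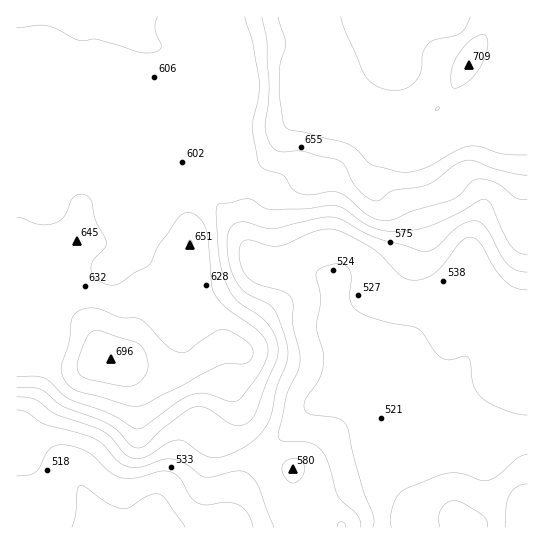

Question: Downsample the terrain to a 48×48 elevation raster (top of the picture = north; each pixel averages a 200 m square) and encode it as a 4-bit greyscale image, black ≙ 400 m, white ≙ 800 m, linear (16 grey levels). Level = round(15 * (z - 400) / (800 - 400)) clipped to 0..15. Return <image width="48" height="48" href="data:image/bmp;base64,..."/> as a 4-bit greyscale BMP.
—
<image width="48" height="48" href="data:image/bmp;base64,Qk32BAAAAAAAAHYAAAAoAAAAMAAAADAAAAABAAQAAAAAAIAEAAATCwAAEwsAABAAAAAAAAAAAAAAABEREQAiIiIAMzMzAERERABVVVUAZmZmAHd3dwCIiIgAmZmZAKqqqgC7u7sAzMzMAN3d3QDu7u4A////AEREREREREREREREVWZmZnZVVVVWZmZVRERERERERERERERFVmZmZmZVVVVWZmZVREREREREREREVVVVVmZmZmVVVVVVZlVVVEREREREREREVVVVVmZmZlVVVVVVVVVVVVVERERFVURFVVVVZmd2ZlVVVVVVVVVVVVVURERVVVVVZmZmZmd2ZlVVVVVVVVVVVVVUREVWZ2ZmZnZmZmZ2ZVVVVVVVVVVVVVVVVVVmd3dmd3d2ZmZmZVVVVVVVVVVVVVVVVVZniId3d3d3dmVVVVVVVVVVVVVVVVVWZmd4iYh3d3d3dmVVVVVVVVVVVVVVVVZmd3iJmZiHd3iId2VVVVVVVVVVVVVVVWZ3iImZmZmYiIiIh2VVVVVVVVVVVVVVVXd4iZmqqqmZiImYh2ZVVVVVVVVVVVVVVYiImqqqqqqpmZmZh3ZVVVVVVVVVVVVVVZmZmqu7uqqqqZmZmHZlVVVVVVVVVVVVVZmZmru7u6qqqpmZmHZlVVVVVVVVVVVVVZmZmru7uqqZmqqqmYdlVVVVVVVVVVVVVZmZmqu7qqmZmaqpmHZlVVVVVVVVVVVVVZmZmqqqqqmZmZmZmHZVVVVVVVVVVVVVVZmZmaqpmZmZmZmYh3ZVVVVVVVVVVVVVVZmZmZmZmZmZmZmId2ZVVVVVVVVVVVVVVZmZmZmZmZmZmZiHdmZVVVVVVVVVVVVVVZmZmZmZmZmZmYh2ZmVVVVVVVVVVVVVVZpmZmZiIiZmZmYd2VVVVVVVVVmZlVVVWZpmZmZiIiImZmYdlVVVVVVVVVmZmVVVWd5mZmZiIiImZmYdlVVVVVVVVZmZmZVVnd5mZmZmIiIiZmYdlVmZVVVVWZnd3ZlZniJmZmZmIiIiZmYdmZmZmVVZnd3d3dmZ3iJiImZiIiIiJmId2d3dmZmd4iIiHd2Z4iIiIiZiIiIiIiId3d3d3d3iJmYiIh3d4iIiIiZiIiIiIiIh3eIiIiIiZmZmZiIeIiIiIiIiIiIiIiIiIiIiJiJmamZmZmYiImYiIiIiIiIiIiIiIiIiZmZmqqqqpmZiJmYiIiIiIiIiIiIiIiJmZmZqqqqqqmZmZqoiIiIiIiIiIiIiIiZmZmZqqu7u6qpqqqoiIiIiIiIiIiIiIiZmaqqqru7u7uqqqqoiIiIiIiIiIiIiImaqqqqu7u7u7u7u7u4iIiIiIiIiIiIiImaqqu7u7u7u7u7uru4iIiIiIiIiIiIiImaq7u7u7u7u7u6qqu4iIiIiIiIiIiIiIiau7u7u7u7u7u7qqq4iIiIiIiIiIiIiIiau7u7u7u7u7u7qqqoiIiIiIiIiIiIiIiau7u7u7u7u7u7uqqoiIiIiIiIiIiIiIiau7u7u8zMu7u7u6qoiIiIiIiIiIiIiIiau7u7u8zMu7u8u6qoiIiIiIiIiIiIiImaqru7u8zMu7u7u7qoiIiIiImZiIiIiImaqru7vMzMu7u7u7qoiIiYiZmZiIiIiImaq7u7vMzMu7u7u7qpmZmZmZmZiIiIiImqu7u7zMzMzMy7u7ug=="/>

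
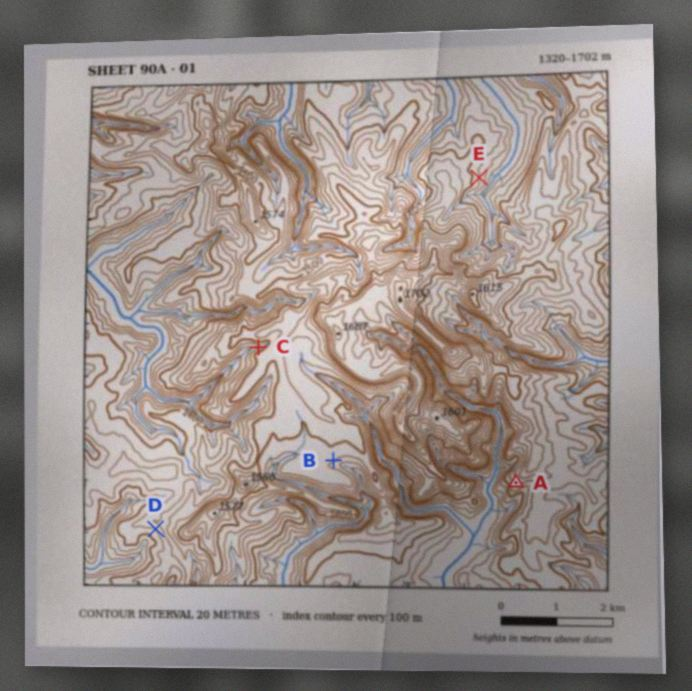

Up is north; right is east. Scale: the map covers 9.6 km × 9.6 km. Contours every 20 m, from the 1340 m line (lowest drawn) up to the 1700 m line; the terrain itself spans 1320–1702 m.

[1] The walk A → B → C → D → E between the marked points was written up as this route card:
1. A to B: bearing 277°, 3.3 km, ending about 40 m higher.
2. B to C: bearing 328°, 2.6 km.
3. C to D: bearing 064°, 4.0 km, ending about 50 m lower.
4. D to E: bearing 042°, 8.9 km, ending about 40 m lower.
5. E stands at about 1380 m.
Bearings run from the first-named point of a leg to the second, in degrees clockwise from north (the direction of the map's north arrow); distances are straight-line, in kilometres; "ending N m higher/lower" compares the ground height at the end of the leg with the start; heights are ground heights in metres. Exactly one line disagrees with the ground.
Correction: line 3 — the bearing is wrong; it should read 209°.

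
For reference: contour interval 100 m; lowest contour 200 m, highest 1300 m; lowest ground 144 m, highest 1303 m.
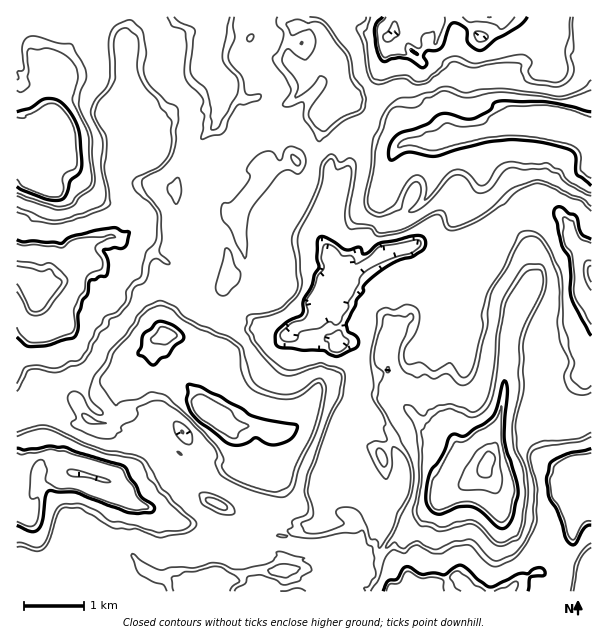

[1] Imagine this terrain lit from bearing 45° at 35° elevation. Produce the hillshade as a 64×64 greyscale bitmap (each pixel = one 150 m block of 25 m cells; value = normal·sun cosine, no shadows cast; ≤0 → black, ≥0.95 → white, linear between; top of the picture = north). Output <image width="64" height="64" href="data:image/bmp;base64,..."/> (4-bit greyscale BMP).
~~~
<image width="64" height="64" href="data:image/bmp;base64,Qk12CAAAAAAAAHYAAAAoAAAAQAAAAEAAAAABAAQAAAAAAAAIAAATCwAAEwsAABAAAAAAAAAAAAAAABEREQAiIiIAMzMzAERERABVVVUAZmZmAHd3dwCIiIgAmZmZAKqqqgC7u7sAzMzMAN3d3QDu7u4A////AJmJmYqqmZdABZmZm4eGITm6mZm4pTl1RctQRTNYmXRImJmZmaqZhBR5q6mbynMTeZmZmZmneCMllhJmZWiYhEiZmZmZqZlTrcvMu9/qh4mru6mZm6qTJEZjNkRWiYiUR6qpmZmZmGvsvMy83bu6it7bmZmruXSHRnZiBGaYiZVl3cmZmZmYnLmZmZqpmZmc3LqpmazVRVAmZSAzNomZmnTulnmZmZmqq7upmZmZmau7zLqqzqVWMlVUIwBWepm9md2VWZmau83uzLqZmZmZqr3cq7vul2hUM0RAAkiZqt51/GJJmq3u7tzMhGmHiZmZu6u5ieyWVhATVCABa7vK7Ya4Qmm87+3dypQCdCSqmZmYnJZ865ZSAhNDIAWrzMz8q4Y0it7+/+tEMCcgbdqYd4rdmb25mGIgBVQQWLvNzvuZZUfN3//cgBQChkv+pkIkfOyaqImZcwBZcyNFu8zf2qlWXO3uy6kgQBiYvLcgAkeM25l4u5iDAFhjIzfN3d66mGWO3MuphAMgeZmIUAR4mau7mJu5V5IAWGRWjN/u26mIZq26l2QgAwSZiJcjiZmZuquZmpQpoQFnhnmt7+/JqZlmq5cyAAAQKJd6ljaJmZm5uqmZcUyQA2aHd63u/almVkRlIQAAASSId7uTFFeHZ4qauZlTvTAUdml3zv/oZTM0NFQgAAE2iIic2kAANmRGepq5mHnIJCWFe6q/7sZUQyNVQgAAE3iIqq2yAAOIZXmquqqZqnNVJoe7ms7duXZlVWVCMyOKp2mpqiAAWau8zdzKq5mYUmQ4mbuondy5mZmYmYeGN9p3m6mTAAea3u3cu7uqqZgSZJqavdt7y8mZmZmZmZRctWmoZSAAer7+y7uqq7ipkwZq2pvu2Ei7uZmZmZmZhqtkeIdTEzSu/9u83cusurpyOJu6vMunRay6mZq7qZmZuWWJmXZ4We/bq+/tuI3cu3NZmqmpq6dDvcuZre13mrqoVpmZmJiM26mt/bvLnO3bg1mau8vdl0O825m93Ejdy7l3iZh2iZqpmb7a3tq93+tyWK3Ny+11RKzbmbvKnN26mYZohUWJmZmZvs3+zLzuymJZzs27y2VEjMuZrcqry6qnZmh1RniZmZne7+zLze2pY2rMu5q6VDN825nOyu7Lu6Znd3ZHh5qavf7+zty83HVUWbmqmallI3zLmt66/suphmeXZWmc3M7/7fvMqKy3I2RZqaqZmXUka6ua3bvbqalEd4hmeN/+/9usuJh4qqhWhVirq5mZhCRaqqvdvrzKljWHinaL3v/bmZplVVe7uGeFaszcmZmEM0m4q9zv77eHVpqnZ3rv65mImWVWesuZZYisvOuZmYVDWamrzf7+l3hmiZZXq92pmFaZmZh6qplmeau8uZmZlVNom5ze/PuYdnZplmiqupmVNpmZmaqbmYZomZqZmZmXZWearN3cuYdEZXqYiImZmZZYqqmZvMmpl2iZmZmZmZlmVorN7d9UMwSImHmXWKmZl2nKqZnNybmXeKqZmZmZmYZWfP3t3SJDWJmUSZVYmJmYacq5mc3MyWVqmbupmZmZl2at7u7ZRWRXmFKKl3iImZhqqbmazc20IleqqZmZmZmYVqvf78YzIjVlR7qIdmmZmIlquZrNu1A2hzNXVImZmZlmi//uc0RFVlRHhWiFWJmZlUu5msu5RnVSAREmh1aJmYee/esAhlM0RFZViXNJmZlifLmZuamIQSAkREZyJVaJms271hQRERNVVniZckiZmESbupmampciQTVlRjBGZmiZqqyyRQEAAjZWmZhARpmYZ5qamZqLl0QgRnmERomHZ4mZmmNAAAAUd3nLlAJVmpiImpmZmamoQyOZm3V5mYZ3iJmYMQAABImmjNphJ1i7mZmImJmZublDNJm4ZHiYMmmHZlEAADaau4mu6VWZe8qZmYeJmYeryUQ0iahEl3MEiIZEEAAAiamZe97ZmYmrupmZh3iYVay3MzRomFiYUkiodTIQAQGZmZms7cqauHipmZmHebk5zHMkQ1Z4dmdmiZhTMzNkJpmZmc3cypmZZYmZmZiL2Z7aVWdjNFUiNVVomXeId1AmmZmZzd3KmZlUeHiJmau5zrZ4mWQ1VUVmVVVEREMhAWmZmZre79mZmVNndViZmqq6U2iZdVaKupmHZUQzIiRXmZmZmu//yZmYQ2hTeamZmZcCd3iWV6qqqau6iHd4iZmZy5md/+6ZmZhEaESpqJmYdBeXZndWqrmL7sqpmZmZmryqqs//y5mZliN3NJmHeIdDWJlmi2eruqzcuYi7y8ze/7qL/9y4mZlxFockinmqlVVomZrMmayqury6ms3d3u3cqazLuqialxBocgaZrcunRHiJnPy6u7qb7svN3u7uypiHmpm6upuTBZhASJreypQmiYmu/svO27zcvMzd3u2pmGaZmb3LzHI5lzOJnP2pYCipic/v287Zeaq7qqve24VpJJma3rrcc2mYRImu+pgxeqmZzt7Mzcl3rdy8zdypYmgFmr3tq9yEWJhEib24h1asqZru3f3LqKrO3Mu83KlDeSe97tur3IRImESJu6eJd6uHnf3t/Zm6qavcqru6mVR5Wt7bqqu6YliWJImruauFd2fP6+3rioqni9t4qpmZZFmby6mZqqYyeHIUiazbumJXi/+rvKl3ioeN2aypmZljWZmZmYmpgzWIQBeZrNu4QorO+5mLeWmal67bzKiImWNZ"/>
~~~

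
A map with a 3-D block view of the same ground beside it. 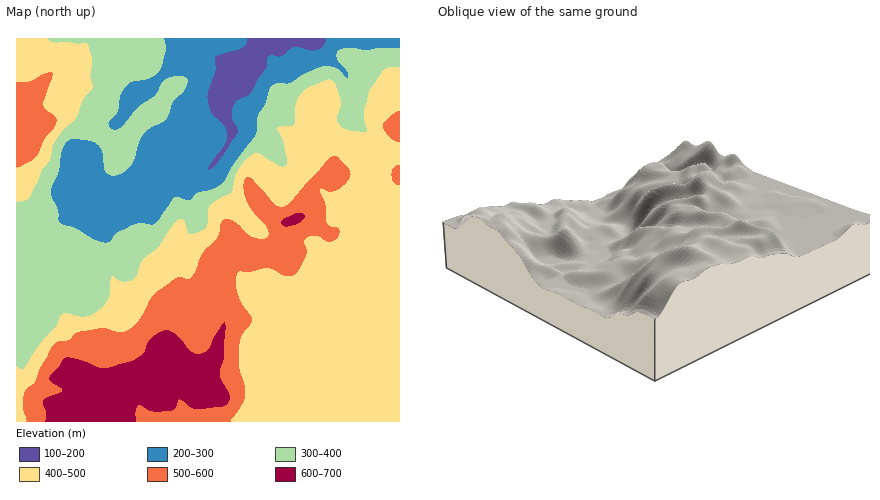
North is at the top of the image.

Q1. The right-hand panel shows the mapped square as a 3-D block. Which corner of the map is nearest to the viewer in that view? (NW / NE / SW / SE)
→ SW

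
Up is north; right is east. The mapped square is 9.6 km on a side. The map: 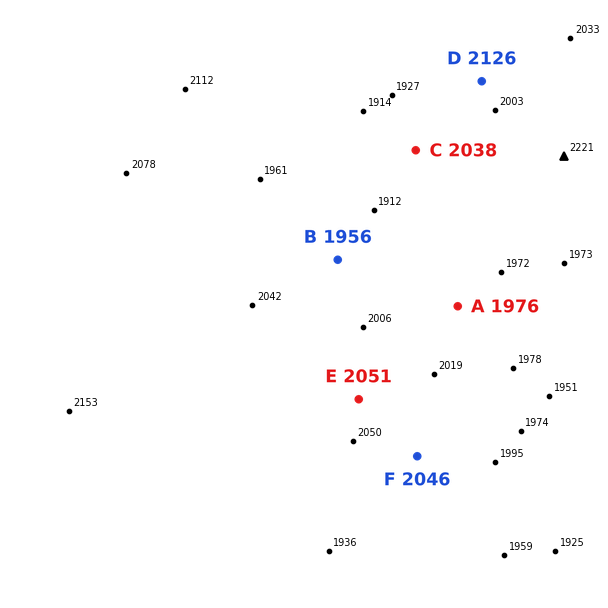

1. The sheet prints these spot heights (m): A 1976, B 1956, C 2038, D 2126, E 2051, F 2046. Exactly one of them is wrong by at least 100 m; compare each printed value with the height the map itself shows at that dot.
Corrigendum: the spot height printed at D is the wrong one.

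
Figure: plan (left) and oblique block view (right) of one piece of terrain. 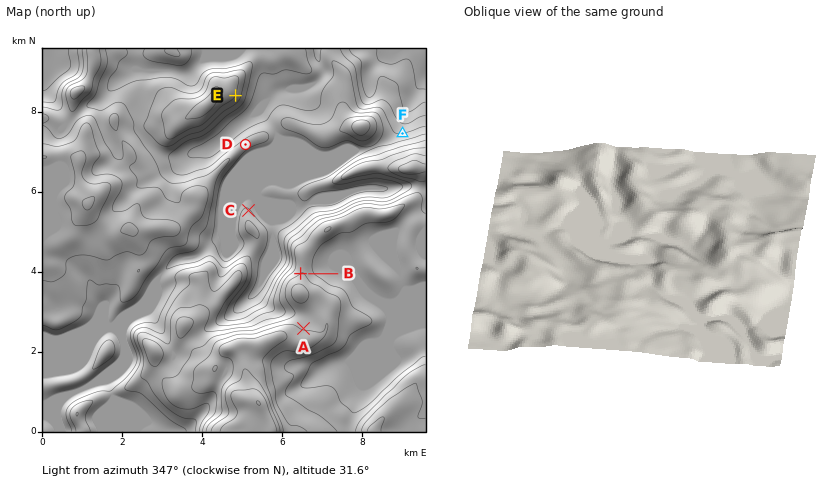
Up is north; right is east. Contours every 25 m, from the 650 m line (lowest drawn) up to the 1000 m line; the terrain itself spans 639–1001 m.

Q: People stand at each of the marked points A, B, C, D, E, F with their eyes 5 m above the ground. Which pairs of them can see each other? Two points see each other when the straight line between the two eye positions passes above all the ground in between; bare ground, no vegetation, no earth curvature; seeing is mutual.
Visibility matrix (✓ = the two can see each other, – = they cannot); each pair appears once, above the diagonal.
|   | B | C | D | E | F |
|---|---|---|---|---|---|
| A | – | – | – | – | – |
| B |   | ✓ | ✓ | ✓ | – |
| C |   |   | ✓ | ✓ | – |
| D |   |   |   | ✓ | – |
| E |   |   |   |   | – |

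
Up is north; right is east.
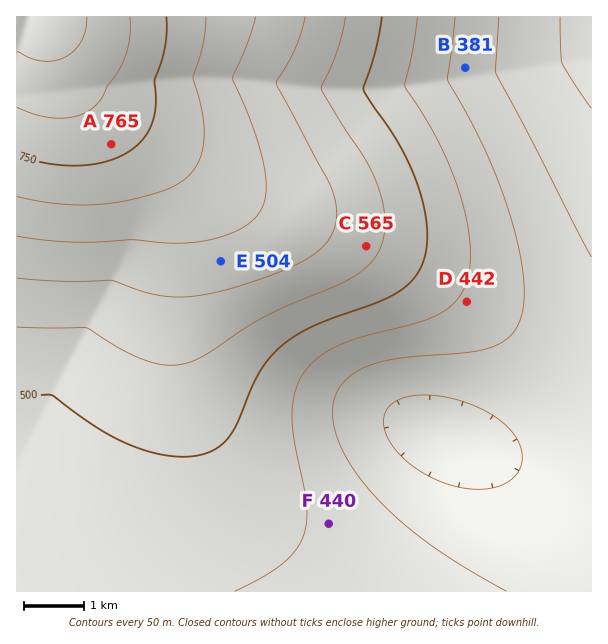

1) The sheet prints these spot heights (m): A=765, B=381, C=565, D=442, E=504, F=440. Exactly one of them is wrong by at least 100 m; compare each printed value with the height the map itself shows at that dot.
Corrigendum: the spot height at E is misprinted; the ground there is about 629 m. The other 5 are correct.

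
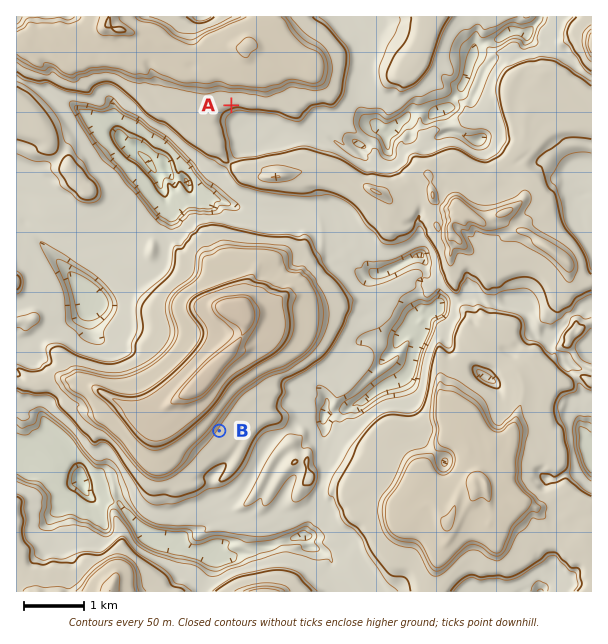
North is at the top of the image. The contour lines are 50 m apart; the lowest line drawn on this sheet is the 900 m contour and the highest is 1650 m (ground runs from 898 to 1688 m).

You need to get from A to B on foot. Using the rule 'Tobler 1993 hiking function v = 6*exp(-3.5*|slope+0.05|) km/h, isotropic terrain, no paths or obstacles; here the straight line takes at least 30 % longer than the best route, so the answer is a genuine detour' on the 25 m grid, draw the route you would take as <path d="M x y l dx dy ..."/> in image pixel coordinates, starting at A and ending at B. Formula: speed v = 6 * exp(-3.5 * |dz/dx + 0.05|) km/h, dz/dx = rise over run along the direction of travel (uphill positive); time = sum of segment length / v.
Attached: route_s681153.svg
<path d="M231 105l-9 5-1 1-3 6 0 6 3 6 0 6 3 6 0 8 3 6 0 3 3 6 0 7 6 12 3 3 9 5 6 6 1 3 9 9 5 7 15 15 15 8 4 0 3 1 3 6 0 2 20 37 0 39-11 21-22 23-21 10-3 3-6 3-47 47"/>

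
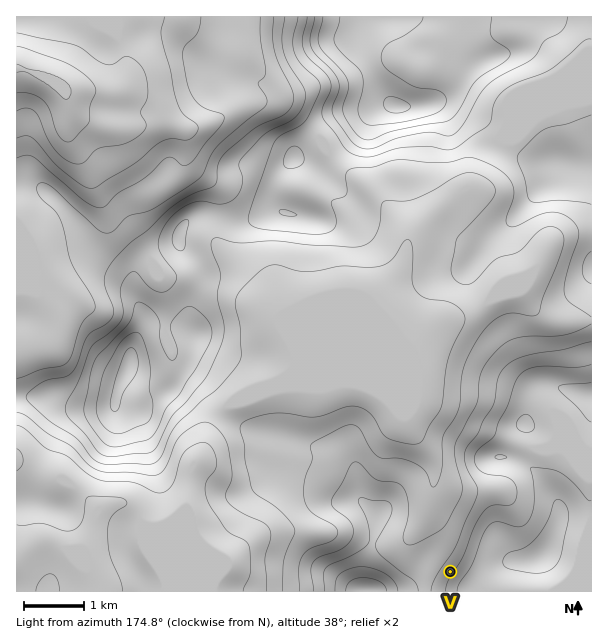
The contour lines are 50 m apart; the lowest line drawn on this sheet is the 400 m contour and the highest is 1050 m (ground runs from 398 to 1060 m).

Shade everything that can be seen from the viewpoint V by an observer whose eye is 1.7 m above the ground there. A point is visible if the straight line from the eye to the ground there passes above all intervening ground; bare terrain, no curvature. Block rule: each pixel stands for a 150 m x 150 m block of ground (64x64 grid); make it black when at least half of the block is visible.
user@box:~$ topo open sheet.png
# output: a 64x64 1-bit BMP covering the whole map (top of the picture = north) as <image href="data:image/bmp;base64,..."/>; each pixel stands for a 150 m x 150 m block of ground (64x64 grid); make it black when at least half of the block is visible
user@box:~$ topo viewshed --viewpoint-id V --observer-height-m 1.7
<image width="64" height="64" href="data:image/bmp;base64,Qk0+AgAAAAAAAD4AAAAoAAAAQAAAAEAAAAABAAEAAAAAAAACAAATCwAAEwsAAAIAAAAAAAAA////AAAAAAAAAAAAAfwAAAAAAAAB/4AAAAAAAAH/wAAAAAAAAf/gAAAAAAAB/+AAAAAAAAH/8AAAAAAAAP/wAAAAAAAA/+AAAAAAAAD/wAAAAAAAAH/gAAAAAAAAP+AAAAAAAAA/8AAAAAAAAB/4AAAAAAAAH/wAAAAAAAAD/gAAPgAAAAPAAAA/AAAAA4AAAD8AAAAGAAAAP4AAAAAAAAAfgAAADAAAAB+AAAAcAAAAH8AAADwAAAAf4AAA/AAAAA/gAAH+AAAAD7AAB/4AAAAHmAAf/wAAAAcYAD//AAAABxwAf/8AAAAHDgD//wAAAAMOA///AAAAAgYH//+AAAAADg///4AAAAAPP///wAAAAA/////gAAAAD////+AAAAAP////4AAAAD/////wAAAAf////5AAAAA/////kAAAAD/////IAAAAP////8AAAAAeH//+QAAAAAAAH/4AAAAAAAAf/wAAAAAAAD//wAAAAAAAf//AAAAAAAD///4AAAAAA////wAAAAABn///AAAAAAA///wAAAAAAD///gAAAAAAf///AAAAAAB///8AAAAAAAH/+wAAAAAAAAH/gAAAAAAAAH+AAAAAAAAAP4AAAAAAAAA/wAAAAAAAAB/AAAAAAGAAB+AAAAAA8AAAYAAAAAAAAAAwAAAAAAAAADAAAAAAAAAAMA=="/>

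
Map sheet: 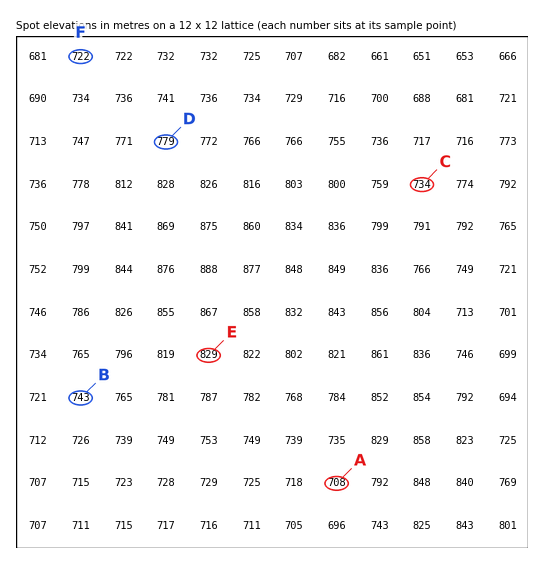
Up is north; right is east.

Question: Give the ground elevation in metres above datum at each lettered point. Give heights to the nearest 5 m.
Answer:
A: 710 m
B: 745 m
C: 735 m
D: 780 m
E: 830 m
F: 720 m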